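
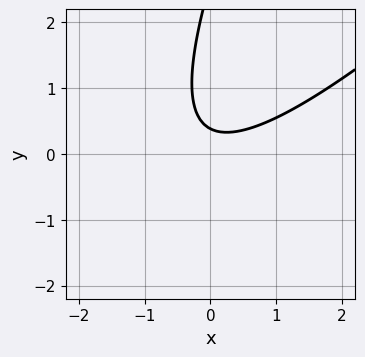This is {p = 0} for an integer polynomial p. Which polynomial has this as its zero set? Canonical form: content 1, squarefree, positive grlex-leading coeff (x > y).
2*x^2 - 3*x*y + y^2 - 3*y + 1

1. The degree is 2 — a generic line meets the curve in up to 2 points.
2. Reading off the gridlines: the curve avoids every integer x-axis point in the box.
3. The integer polynomial consistent with all of this is the stated p.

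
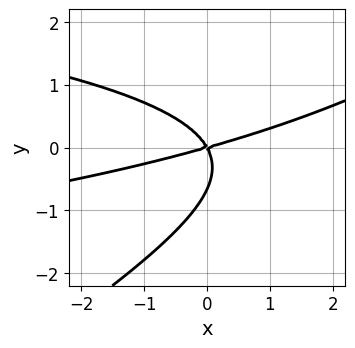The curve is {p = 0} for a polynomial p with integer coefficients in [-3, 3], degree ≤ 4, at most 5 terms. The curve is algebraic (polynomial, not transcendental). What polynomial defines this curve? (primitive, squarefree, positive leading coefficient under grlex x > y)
(a) deg p = 3. A generic line meets the curve in up to 3 points.
(b) From the axis intercepts and sections: one y-axis crossing is at y = 0; it crosses the x-axis at the gridline x = 0.
(c) Assembling these constraints gives the stated polynomial.

2*x*y^2 - 3*y^3 + x^2 - 3*x*y - 2*y^2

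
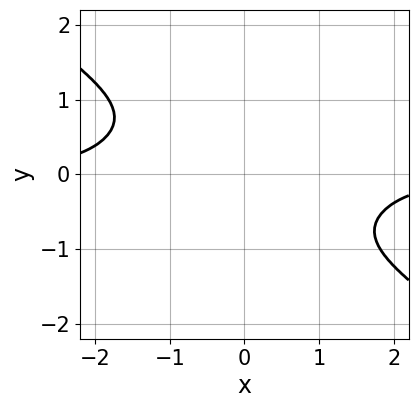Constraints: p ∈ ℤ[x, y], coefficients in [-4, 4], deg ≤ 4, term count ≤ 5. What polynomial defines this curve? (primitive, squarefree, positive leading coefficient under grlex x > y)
x^3*y + 3*y^4 + 3

1. deg p = 4.
2. From the visible intercepts: no y-intercept at any integer in the box; no x-intercept at any integer in the box.
3. Assembling these constraints gives the stated polynomial.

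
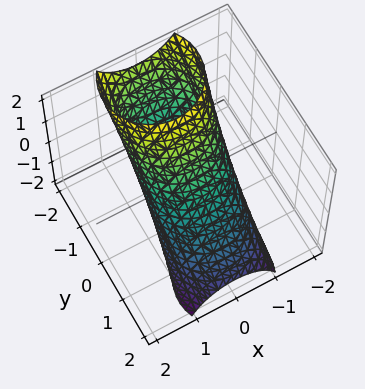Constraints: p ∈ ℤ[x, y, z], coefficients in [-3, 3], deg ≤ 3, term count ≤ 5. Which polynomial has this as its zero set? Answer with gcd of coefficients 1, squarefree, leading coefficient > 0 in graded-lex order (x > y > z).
2*x^2 + 2*y^2 + 3*y*z + z^2 - 2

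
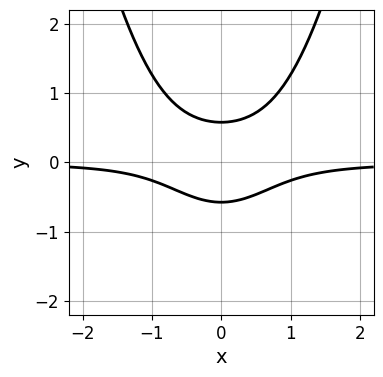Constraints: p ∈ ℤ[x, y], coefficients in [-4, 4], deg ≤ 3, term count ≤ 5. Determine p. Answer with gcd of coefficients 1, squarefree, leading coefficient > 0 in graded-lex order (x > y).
3*x^2*y - 3*y^2 + 1

Degree: the shape is more complex than any degree-2 curve, so deg p = 3.
Symmetries: mirror symmetry x ↦ −x ⇒ only even powers of x.
Observable constraints: the curve avoids every integer x-axis point in the box.
Together with the visible shape, these determine p as stated.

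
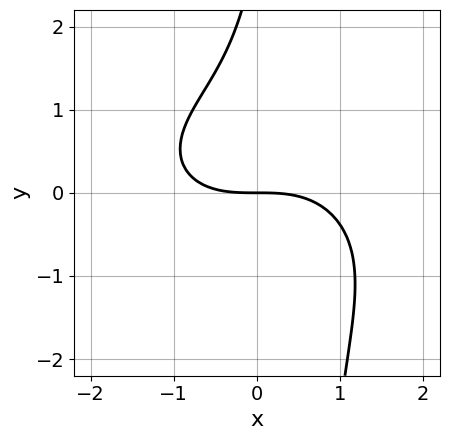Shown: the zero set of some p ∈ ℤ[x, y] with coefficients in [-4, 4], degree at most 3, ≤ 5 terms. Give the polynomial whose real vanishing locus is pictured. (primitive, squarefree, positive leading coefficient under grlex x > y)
x^3 + 2*x*y^2 - y^2 + 3*y

First, deg p = 3. The shape is more complex than any degree-2 curve.
Then, observable constraints: it crosses the x-axis at the gridline x = 0; it meets the y-axis at y = 0 (among the integer gridlines).
Finally, assembling these constraints gives the stated polynomial.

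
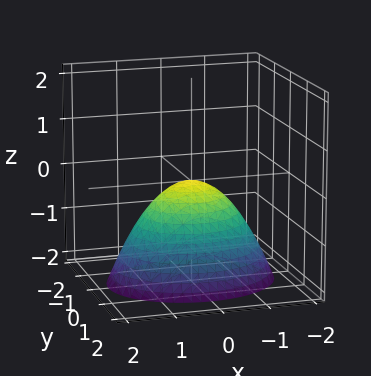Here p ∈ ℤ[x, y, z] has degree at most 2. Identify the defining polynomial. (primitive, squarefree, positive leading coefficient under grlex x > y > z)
2*x^2 + 3*y^2 + 3*z

1. Degree: a single bowl opening along one axis; a quadric, so deg p = 2.
2. Symmetries: the x ↦ −x reflection is a symmetry, so x appears only in even powers; it's symmetric under y → −y, forcing even powers of y.
3. From the visible intercepts: it meets the y-axis at y = 0 (among the integer gridlines); one x-axis crossing is at x = 0.
4. These observations pin down the coefficients.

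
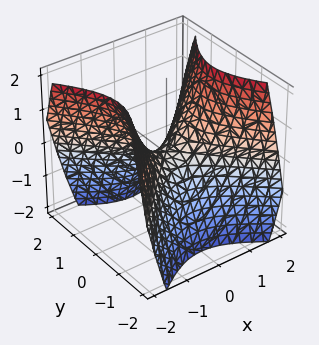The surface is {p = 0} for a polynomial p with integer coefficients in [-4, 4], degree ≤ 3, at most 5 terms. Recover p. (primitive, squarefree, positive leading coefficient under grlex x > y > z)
x^2 - y^2 - z

(a) The degree is 2 — a saddle surface; a quadric.
(b) Symmetries: it's symmetric under y → −y, forcing even powers of y; it's symmetric under x → −x, forcing even powers of x.
(c) From the axis intercepts and sections: it meets the z-axis at z = 0 (among the integer gridlines); it meets the y-axis at y = 0 (among the integer gridlines); it crosses the x-axis at the gridline x = 0.
(d) Matching integer coefficients to the picture gives p.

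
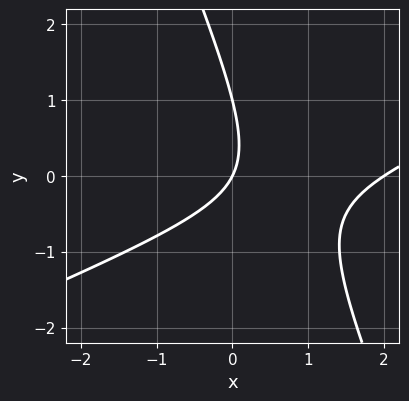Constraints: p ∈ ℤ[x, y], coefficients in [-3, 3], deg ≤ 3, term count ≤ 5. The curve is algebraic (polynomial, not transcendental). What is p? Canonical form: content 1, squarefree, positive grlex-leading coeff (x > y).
First, degree: no degree-1 curve has this shape, so deg p = 2.
Next, observable constraints: the x-axis gridline crossings are at x ∈ {0, 2}; the y-axis gridline crossings are at y ∈ {0, 1}.
Finally, these observations pin down the coefficients.

x^2 - 2*x*y - y^2 - 2*x + y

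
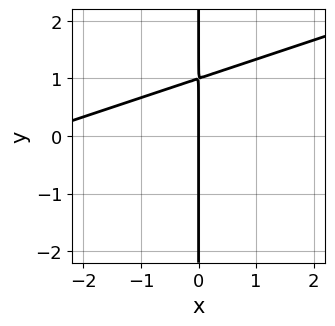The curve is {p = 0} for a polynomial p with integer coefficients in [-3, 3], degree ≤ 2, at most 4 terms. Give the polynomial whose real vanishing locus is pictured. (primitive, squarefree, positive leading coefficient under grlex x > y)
x^2 - 3*x*y + 3*x

(a) The degree is 2 — no degree-1 curve has this shape.
(b) Checking where it meets the axes: the visible y-axis segment lies entirely on the curve; it meets the x-axis at x = 0 (among the integer gridlines).
(c) Assembling these constraints gives the stated polynomial.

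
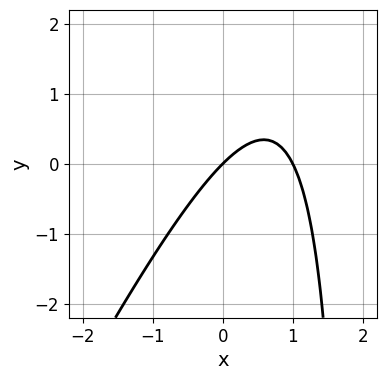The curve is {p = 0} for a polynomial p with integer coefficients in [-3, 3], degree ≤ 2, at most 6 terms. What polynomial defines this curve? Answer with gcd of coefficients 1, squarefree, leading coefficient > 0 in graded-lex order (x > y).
2*x^2 - x*y - 2*x + 2*y

(a) The degree is 2 — the shape is more complex than any degree-1 curve.
(b) Reading off the gridlines: among the integer gridlines, it crosses the x-axis at x ∈ {0, 1}; one y-axis crossing is at y = 0.
(c) Matching integer coefficients to the picture gives p.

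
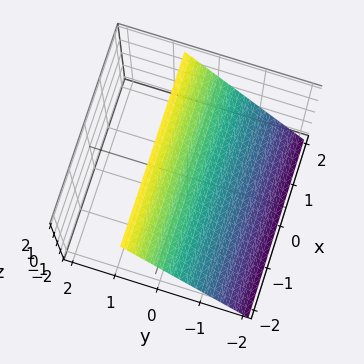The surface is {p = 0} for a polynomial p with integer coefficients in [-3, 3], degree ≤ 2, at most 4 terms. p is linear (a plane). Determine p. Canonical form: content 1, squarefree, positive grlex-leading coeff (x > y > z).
1. Degree: every cross-section is a straight line — this is a plane, so deg p = 1.
2. From the visible intercepts: it meets the z-axis at z = 1 (among the integer gridlines); no x-intercept at any integer in the box.
3. The integer polynomial consistent with all of this is the stated p.

3*y - 2*z + 2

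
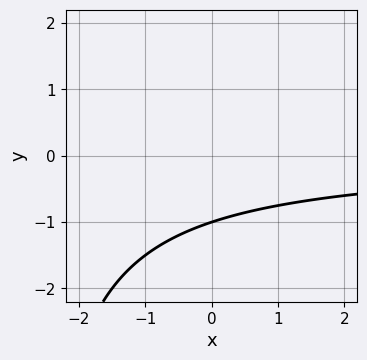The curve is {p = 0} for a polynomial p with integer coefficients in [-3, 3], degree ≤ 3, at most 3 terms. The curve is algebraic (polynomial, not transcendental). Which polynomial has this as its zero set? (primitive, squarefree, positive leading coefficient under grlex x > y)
x*y + 3*y + 3

deg p = 2. The shape is more complex than any degree-1 curve.
Observable constraints: it crosses the y-axis at the gridline y = -1; the curve avoids every integer x-axis point in the box.
These observations pin down the coefficients.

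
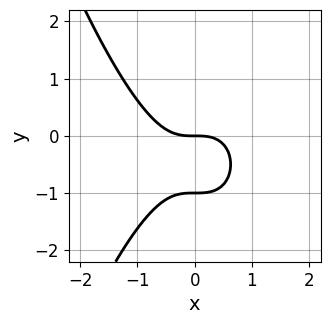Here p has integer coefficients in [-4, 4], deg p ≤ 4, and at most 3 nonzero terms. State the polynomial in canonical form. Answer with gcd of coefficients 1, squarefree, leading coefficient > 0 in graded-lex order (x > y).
x^3 + y^2 + y

First, deg p = 3. The shape is more complex than any degree-2 curve.
Then, observable constraints: the y-axis gridline crossings are at y ∈ {-1, 0}; it meets the x-axis at x = 0 (among the integer gridlines).
Finally, putting this together gives p.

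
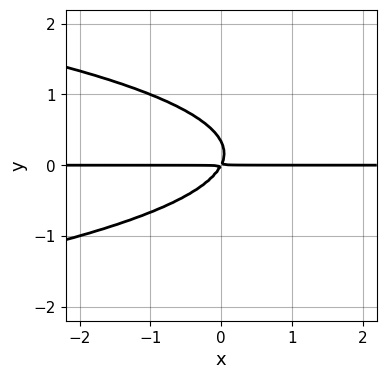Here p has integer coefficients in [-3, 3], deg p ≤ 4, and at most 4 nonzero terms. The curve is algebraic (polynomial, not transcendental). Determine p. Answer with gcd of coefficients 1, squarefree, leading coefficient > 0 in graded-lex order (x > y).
Degree: the shape is more complex than any degree-2 curve, so deg p = 3.
Observable constraints: every point of the x-axis in the box is on the curve.
Putting this together gives p.

3*y^3 + 2*x*y - y^2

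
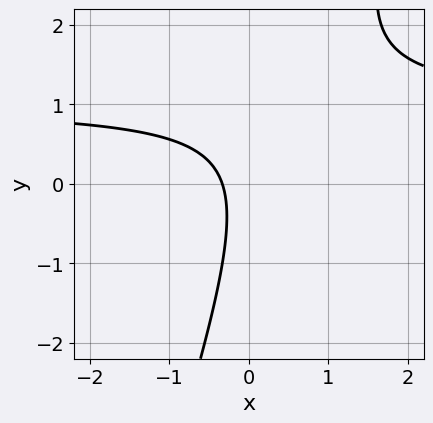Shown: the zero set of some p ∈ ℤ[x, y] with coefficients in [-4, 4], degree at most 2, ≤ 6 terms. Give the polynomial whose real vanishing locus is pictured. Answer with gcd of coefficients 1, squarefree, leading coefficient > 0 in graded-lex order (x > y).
(a) The degree is 2 — no degree-1 curve has this shape.
(b) Against the integer gridlines: it misses every integer gridline on the y-axis.
(c) Fitting integer coefficients to these (and the overall shape) gives p.

3*x*y - y^2 - 3*x - 1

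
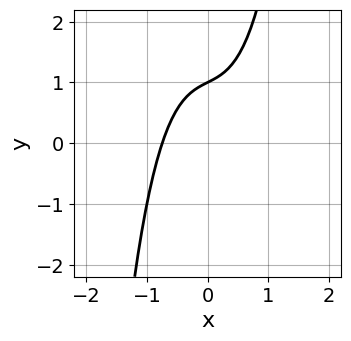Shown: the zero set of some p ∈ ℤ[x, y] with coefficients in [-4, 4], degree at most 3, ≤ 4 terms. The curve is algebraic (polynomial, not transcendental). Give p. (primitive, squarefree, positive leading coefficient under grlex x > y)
First, deg p = 3. The shape is more complex than any degree-2 curve.
Next, against the integer gridlines: it meets the y-axis at y = 1 (among the integer gridlines).
Finally, fitting integer coefficients to these (and the overall shape) gives p.

3*x^3 + x - 2*y + 2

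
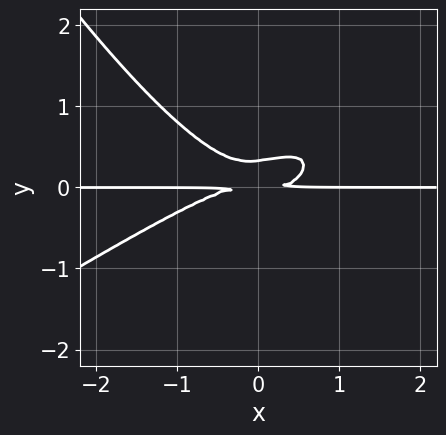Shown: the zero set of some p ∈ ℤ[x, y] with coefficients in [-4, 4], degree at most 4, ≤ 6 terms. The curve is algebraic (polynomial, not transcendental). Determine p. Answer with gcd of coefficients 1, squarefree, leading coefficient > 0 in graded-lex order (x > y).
The degree is 4 — a generic line meets the curve in up to 4 points.
Reading off the gridlines: every point of the x-axis in the box is on the curve.
Together with the visible shape, these determine p as stated.

x^3*y - x^2*y^2 - x*y^3 + 3*y^3 - y^2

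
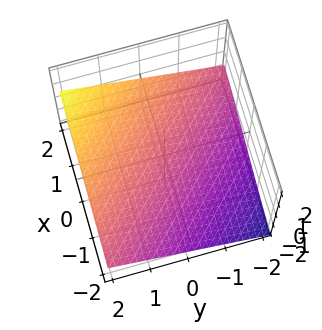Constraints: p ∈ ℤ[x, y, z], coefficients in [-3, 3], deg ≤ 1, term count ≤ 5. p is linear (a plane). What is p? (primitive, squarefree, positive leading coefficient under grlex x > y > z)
x + y - 3*z - 2

1. deg p = 1. The surface is flat (a plane).
2. Reading off the gridlines: one x-axis crossing is at x = 2; one y-axis crossing is at y = 2.
3. Putting this together gives p.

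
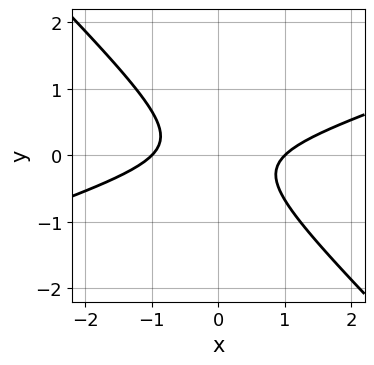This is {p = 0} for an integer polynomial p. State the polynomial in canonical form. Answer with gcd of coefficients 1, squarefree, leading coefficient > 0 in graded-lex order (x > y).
1. Degree: the shape is more complex than any degree-1 curve, so deg p = 2.
2. Against the integer gridlines: among the integer gridlines, it crosses the x-axis at x ∈ {-1, 1}; no y-intercept at any integer in the box.
3. Assembling these constraints gives the stated polynomial.

x^2 - 2*x*y - 3*y^2 - 1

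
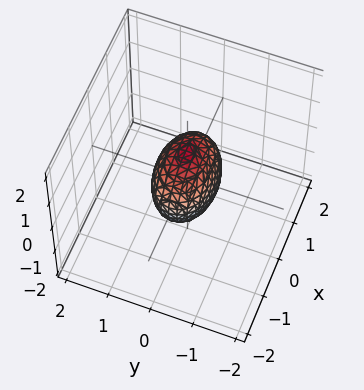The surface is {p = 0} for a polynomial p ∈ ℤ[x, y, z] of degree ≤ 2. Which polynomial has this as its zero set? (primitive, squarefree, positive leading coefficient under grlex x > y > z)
First, the degree is 2 — a closed, bounded, convex surface; a quadric.
Next, symmetries: mirror symmetry y ↦ −y ⇒ only even powers of y; mirror symmetry x ↦ −x ⇒ only even powers of x; mirror symmetry z ↦ −z ⇒ only even powers of z.
Next, from the visible intercepts: the z-axis gridline crossings are at z ∈ {-1, 1}; the x-axis gridline crossings are at x ∈ {-1, 1}.
Finally, putting this together gives p.

x^2 + 2*y^2 + z^2 - 1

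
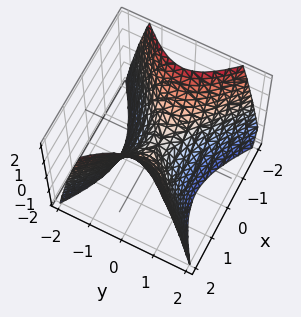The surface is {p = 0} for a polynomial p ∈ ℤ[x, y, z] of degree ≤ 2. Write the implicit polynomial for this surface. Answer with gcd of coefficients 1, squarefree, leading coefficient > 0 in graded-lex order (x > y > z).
2*x^2 - 3*y^2 - 2*z

1. Degree: a saddle surface; a quadric, so deg p = 2.
2. Symmetries: it's symmetric under y → −y, forcing even powers of y; the x ↦ −x reflection is a symmetry, so x appears only in even powers.
3. Checking where it meets the axes: it crosses the z-axis at the gridline z = 0; it crosses the x-axis at the gridline x = 0; one y-axis crossing is at y = 0.
4. Assembling these constraints gives the stated polynomial.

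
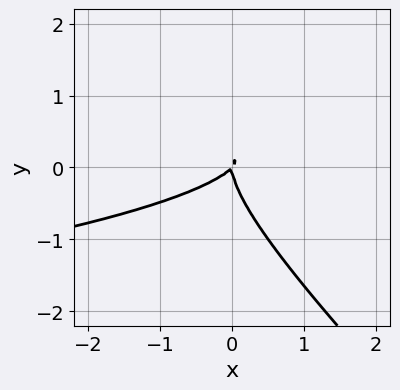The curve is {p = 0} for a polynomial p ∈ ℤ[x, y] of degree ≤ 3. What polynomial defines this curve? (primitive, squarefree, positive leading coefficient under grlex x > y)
(a) deg p = 3. The shape is more complex than any degree-2 curve.
(b) Against the integer gridlines: it meets the x-axis at x = 0 (among the integer gridlines); one y-axis crossing is at y = 0.
(c) The integer polynomial consistent with all of this is the stated p.

3*x*y^2 + 3*y^3 + 2*x^2 - 2*x*y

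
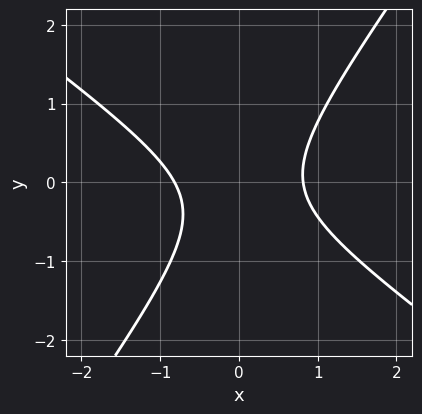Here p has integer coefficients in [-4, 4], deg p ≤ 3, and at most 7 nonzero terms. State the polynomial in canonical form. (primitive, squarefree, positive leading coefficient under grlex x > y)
First, degree: the shape is more complex than any degree-1 curve, so deg p = 2.
Then, reading off the gridlines: the curve avoids every integer y-axis point in the box.
Finally, together with the visible shape, these determine p as stated.

3*x^2 + 2*x*y - 3*y^2 - y - 2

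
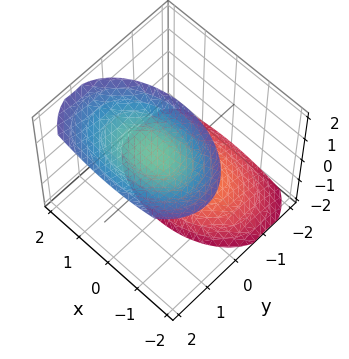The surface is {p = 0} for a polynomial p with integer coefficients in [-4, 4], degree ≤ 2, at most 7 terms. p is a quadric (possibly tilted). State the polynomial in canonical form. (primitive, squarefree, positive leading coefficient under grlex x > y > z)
x^2 + 2*y^2 - 2*y*z - z^2 + 2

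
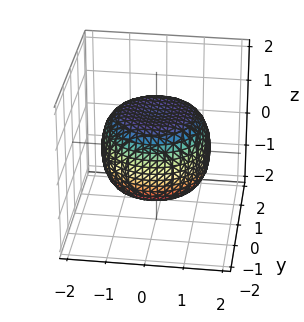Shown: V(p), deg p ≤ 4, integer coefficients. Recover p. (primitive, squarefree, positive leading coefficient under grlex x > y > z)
1. The degree is 4 — the shape is more complex than any degree-3 surface.
2. By symmetry, every cross-section ⟂ z is a circle, so x, y appear only via x² + y².
3. Reading off the gridlines: a circular section at z = 0 has radius between 1 and 2; among the integer gridlines, it crosses the z-axis at z ∈ {-1, 1}.
4. Solving for integer coefficients yields p as stated.

x^4 + 2*x^2*y^2 + y^4 - x^2 - y^2 + 2*z^2 - 2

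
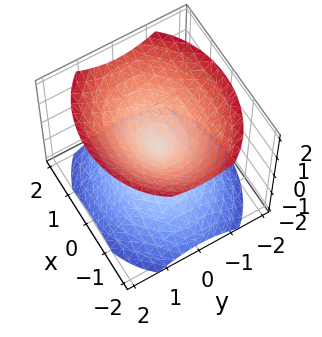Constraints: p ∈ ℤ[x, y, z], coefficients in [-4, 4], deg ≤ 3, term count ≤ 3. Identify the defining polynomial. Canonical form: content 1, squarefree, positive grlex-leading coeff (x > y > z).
1. I count 2 distinct pieces. They look like related sheets of one shape, so recover p as a whole.
2. The degree is 2 — two nappes meeting at a single point; a quadric.
3. Symmetries: the y ↦ −y reflection is a symmetry, so y appears only in even powers; the x ↦ −x reflection is a symmetry, so x appears only in even powers; the z ↦ −z reflection is a symmetry, so z appears only in even powers.
4. Observable constraints: one z-axis crossing is at z = 0; it crosses the x-axis at the gridline x = 0; it crosses the y-axis at the gridline y = 0.
5. These observations pin down the coefficients.

2*x^2 + 3*y^2 - 3*z^2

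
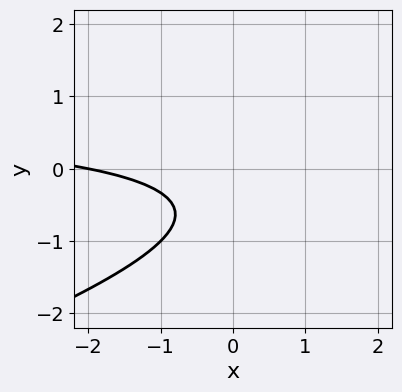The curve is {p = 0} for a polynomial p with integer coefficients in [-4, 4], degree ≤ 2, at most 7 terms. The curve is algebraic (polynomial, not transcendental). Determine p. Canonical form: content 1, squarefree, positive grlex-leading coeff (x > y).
1. Degree: the shape is more complex than any degree-1 curve, so deg p = 2.
2. Checking where it meets the axes: the curve avoids every integer y-axis point in the box; it crosses the x-axis at the gridline x = -2.
3. Matching integer coefficients to the picture gives p.

x*y - 3*y^2 - x - 3*y - 2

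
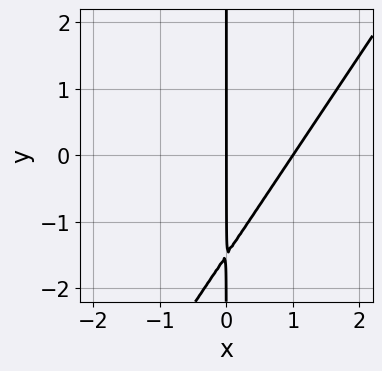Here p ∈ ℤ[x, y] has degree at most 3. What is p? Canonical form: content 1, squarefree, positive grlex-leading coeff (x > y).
Degree: the shape is more complex than any degree-1 curve, so deg p = 2.
Observable constraints: the visible y-axis segment lies entirely on the curve; the x-axis gridline crossings are at x ∈ {0, 1}.
Matching integer coefficients to the picture gives p.

3*x^2 - 2*x*y - 3*x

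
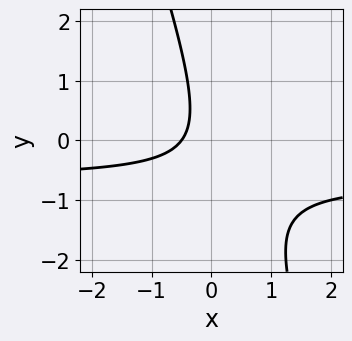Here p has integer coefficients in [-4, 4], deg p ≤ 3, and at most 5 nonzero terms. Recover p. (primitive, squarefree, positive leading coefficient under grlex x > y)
Degree: the shape is more complex than any degree-1 curve, so deg p = 2.
Observable constraints: it misses every integer gridline on the y-axis.
The integer polynomial consistent with all of this is the stated p.

3*x*y + y^2 + 2*x + 1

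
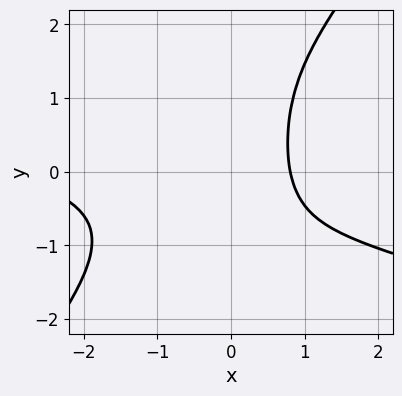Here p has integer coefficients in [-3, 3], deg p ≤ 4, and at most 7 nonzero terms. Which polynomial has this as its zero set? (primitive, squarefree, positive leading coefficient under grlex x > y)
x^4 + 3*x^3*y - 3*x^2*y^2 + 3*x^3 - 2

The degree is 4 — the shape is more complex than any degree-3 curve.
Checking where it meets the axes: the curve avoids every integer y-axis point in the box.
Together with the visible shape, these determine p as stated.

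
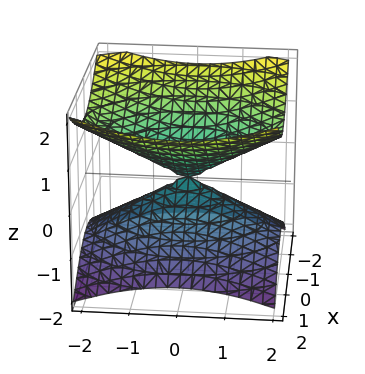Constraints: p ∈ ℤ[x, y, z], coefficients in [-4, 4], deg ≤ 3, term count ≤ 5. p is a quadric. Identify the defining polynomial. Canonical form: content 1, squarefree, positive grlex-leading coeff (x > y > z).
1. deg p = 2.
2. Symmetries: the x ↦ −x reflection is a symmetry, so x appears only in even powers; the y ↦ −y reflection is a symmetry, so y appears only in even powers; mirror symmetry z ↦ −z ⇒ only even powers of z.
3. Checking where it meets the axes: it crosses the x-axis at the gridline x = 0; it meets the y-axis at y = 0 (among the integer gridlines); one z-axis crossing is at z = 0.
4. Fitting integer coefficients to these (and the overall shape) gives p.

2*x^2 + y^2 - 3*z^2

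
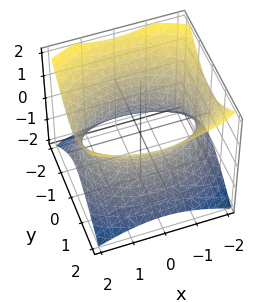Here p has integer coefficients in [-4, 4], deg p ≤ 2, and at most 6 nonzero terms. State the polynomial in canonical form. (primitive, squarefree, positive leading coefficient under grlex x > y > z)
x^2 + 2*y^2 - 2*z^2 - 3

First, deg p = 2. An hourglass — one-sheet hyperboloid; a quadric.
Next, symmetries: it's symmetric under y → −y, forcing even powers of y; the z ↦ −z reflection is a symmetry, so z appears only in even powers; the x ↦ −x reflection is a symmetry, so x appears only in even powers.
Then, from the visible intercepts: no z-intercept at any integer in the box.
Finally, fitting integer coefficients to these (and the overall shape) gives p.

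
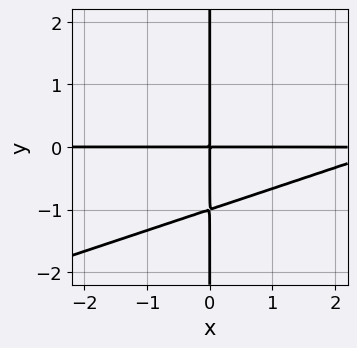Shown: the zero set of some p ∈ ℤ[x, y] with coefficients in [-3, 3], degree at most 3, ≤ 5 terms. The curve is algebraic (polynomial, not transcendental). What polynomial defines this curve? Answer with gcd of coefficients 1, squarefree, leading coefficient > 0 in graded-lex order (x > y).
1. The degree is 3 — a generic line meets the curve in up to 3 points.
2. Checking where it meets the axes: every point of the y-axis in the box is on the curve; every point of the x-axis in the box is on the curve.
3. Matching integer coefficients to the picture gives p.

x^2*y - 3*x*y^2 - 3*x*y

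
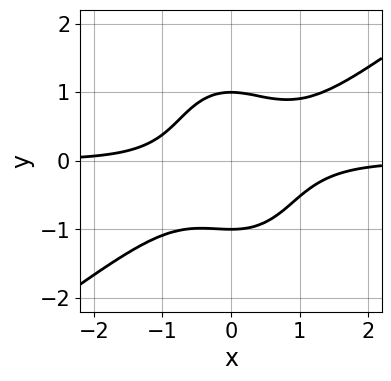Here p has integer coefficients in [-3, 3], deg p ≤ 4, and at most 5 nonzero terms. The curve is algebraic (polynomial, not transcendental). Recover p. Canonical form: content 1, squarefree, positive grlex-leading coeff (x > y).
3*x^3*y - 3*x^2*y^2 - 2*y^4 - x^2*y + 2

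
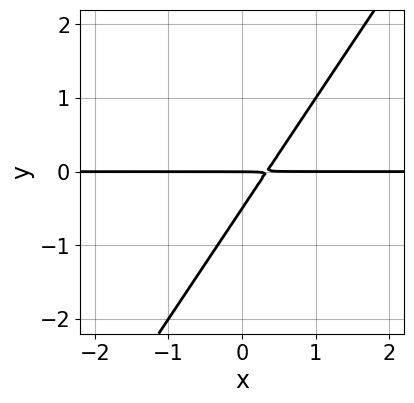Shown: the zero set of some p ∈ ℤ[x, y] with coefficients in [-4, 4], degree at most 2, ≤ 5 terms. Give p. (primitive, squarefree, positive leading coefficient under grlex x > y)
(a) deg p = 2.
(b) Reading off the gridlines: every point of the x-axis in the box is on the curve; one y-axis crossing is at y = 0.
(c) Fitting integer coefficients to these (and the overall shape) gives p.

3*x*y - 2*y^2 - y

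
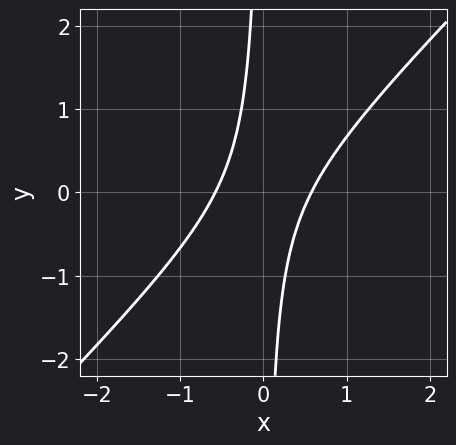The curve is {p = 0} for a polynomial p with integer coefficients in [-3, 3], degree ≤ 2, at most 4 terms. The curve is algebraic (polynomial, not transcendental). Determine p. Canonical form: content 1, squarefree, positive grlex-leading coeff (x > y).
First, degree: the shape is more complex than any degree-1 curve, so deg p = 2.
Next, reading off the gridlines: the curve avoids every integer y-axis point in the box.
Finally, putting this together gives p.

3*x^2 - 3*x*y - 1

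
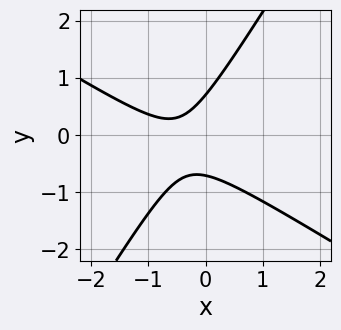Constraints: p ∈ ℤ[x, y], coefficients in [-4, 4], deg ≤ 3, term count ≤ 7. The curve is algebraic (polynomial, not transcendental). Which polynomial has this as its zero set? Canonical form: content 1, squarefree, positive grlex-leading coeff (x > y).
2*x^2 + 2*x*y - 2*y^2 + 2*x + 1

Degree: a generic line meets the curve in up to 2 points, so deg p = 2.
From the visible intercepts: it misses every integer gridline on the x-axis.
Assembling these constraints gives the stated polynomial.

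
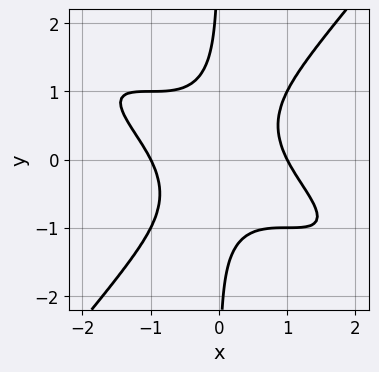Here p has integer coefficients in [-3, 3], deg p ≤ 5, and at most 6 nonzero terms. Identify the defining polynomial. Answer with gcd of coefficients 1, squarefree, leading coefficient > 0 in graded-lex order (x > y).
x^4 + 2*x^3*y - 2*x*y^3 - 1

deg p = 4.
Reading off the gridlines: among the integer gridlines, it crosses the x-axis at x ∈ {-1, 1}; the curve avoids every integer y-axis point in the box.
Fitting integer coefficients to these (and the overall shape) gives p.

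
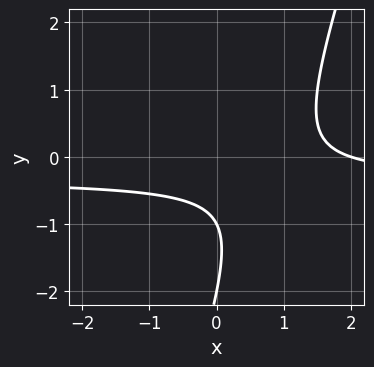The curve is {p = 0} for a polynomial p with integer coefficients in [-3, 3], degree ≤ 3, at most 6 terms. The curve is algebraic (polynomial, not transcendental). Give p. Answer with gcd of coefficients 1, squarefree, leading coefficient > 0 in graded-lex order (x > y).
The degree is 2 — a generic line meets the curve in up to 2 points.
Checking where it meets the axes: one x-axis crossing is at x = 2; the y-axis gridline crossings are at y ∈ {-2, -1}.
Fitting integer coefficients to these (and the overall shape) gives p.

3*x*y - y^2 + x - 3*y - 2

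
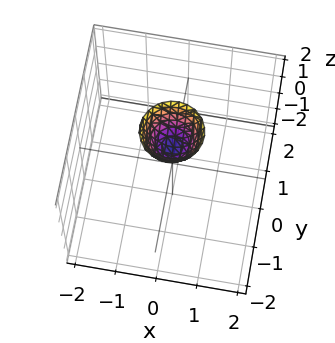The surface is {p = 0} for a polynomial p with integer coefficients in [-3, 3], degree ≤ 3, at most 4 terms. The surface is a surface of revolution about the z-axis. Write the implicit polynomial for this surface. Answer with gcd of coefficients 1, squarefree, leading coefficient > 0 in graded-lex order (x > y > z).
(a) The degree is 2 — no degree-1 surface has this shape.
(b) Symmetry: every cross-section ⟂ z is a circle, so x, y appear only via x² + y².
(c) Reading off the gridlines: it crosses the z-axis at the gridline z = 1; a circular section at z = 2 has radius between 0 and 1.
(d) Matching integer coefficients to the picture gives p.

2*x^2 + 2*y^2 - z + 1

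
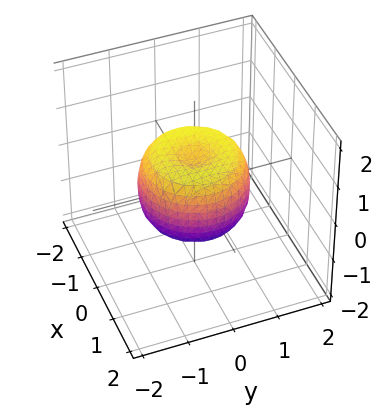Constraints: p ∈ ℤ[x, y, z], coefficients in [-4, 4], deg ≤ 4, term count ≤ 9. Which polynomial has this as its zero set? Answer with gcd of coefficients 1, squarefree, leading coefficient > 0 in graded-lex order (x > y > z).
(a) The degree is 4 — no degree-3 surface has this shape.
(b) Symmetry: the z-axis is an axis of rotation, so x and y enter only as x² + y².
(c) Reading off the gridlines: a circular section at z = 0 has radius between 1 and 2.
(d) Putting this together gives p.

2*x^4 + 4*x^2*y^2 + 2*y^4 - 2*x^2 - 2*y^2 + 2*z^2 - 1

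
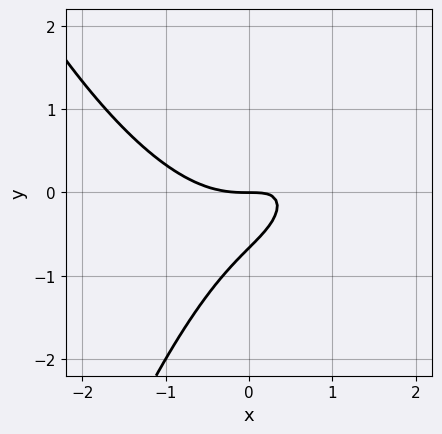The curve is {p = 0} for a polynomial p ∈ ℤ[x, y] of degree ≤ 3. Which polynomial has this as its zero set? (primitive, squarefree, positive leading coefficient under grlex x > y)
2*x^3 - 3*x*y + 3*y^2 + 2*y

1. Degree: no degree-2 curve has this shape, so deg p = 3.
2. Observable constraints: it crosses the y-axis at the gridline y = 0; it meets the x-axis at x = 0 (among the integer gridlines).
3. The integer polynomial consistent with all of this is the stated p.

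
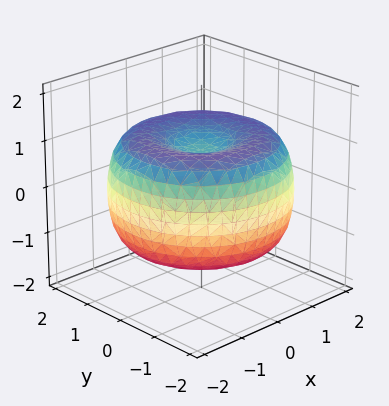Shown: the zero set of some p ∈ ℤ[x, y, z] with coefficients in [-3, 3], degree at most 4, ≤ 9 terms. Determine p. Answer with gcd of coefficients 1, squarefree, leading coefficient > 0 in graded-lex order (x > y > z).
1. The degree is 4 — a generic line meets the surface in up to 4 points.
2. By symmetry, every cross-section ⟂ z is a circle, so x, y appear only via x² + y².
3. From the axis intercepts and sections: a circular section at z = -1 has radius between 0 and 1.
4. Together with the visible shape, these determine p as stated.

x^4 + 2*x^2*y^2 + y^4 - 3*x^2 - 3*y^2 + 3*z^2 - 2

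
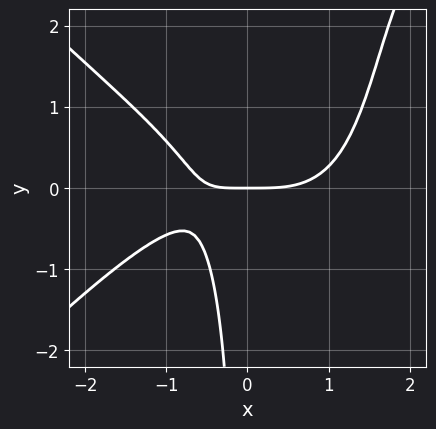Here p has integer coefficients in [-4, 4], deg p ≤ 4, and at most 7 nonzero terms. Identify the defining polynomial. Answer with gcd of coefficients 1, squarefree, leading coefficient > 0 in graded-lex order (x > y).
x^4 - x^2*y^2 + 2*x*y^2 - 2*x*y - 2*y

1. Degree: the shape is more complex than any degree-3 curve, so deg p = 4.
2. Observable constraints: one x-axis crossing is at x = 0; it crosses the y-axis at the gridline y = 0.
3. Putting this together gives p.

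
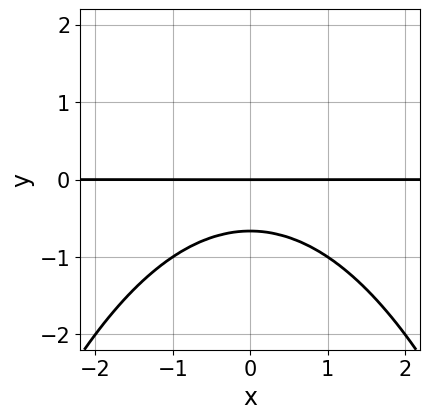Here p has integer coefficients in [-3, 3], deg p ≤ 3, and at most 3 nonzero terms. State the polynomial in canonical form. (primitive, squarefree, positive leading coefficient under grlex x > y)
x^2*y + 3*y^2 + 2*y

First, the degree is 3 — the shape is more complex than any degree-2 curve.
Then, symmetries: mirror symmetry x ↦ −x ⇒ only even powers of x.
Next, from the axis intercepts and sections: every point of the x-axis in the box is on the curve; it meets the y-axis at y = 0 (among the integer gridlines).
Finally, the integer polynomial consistent with all of this is the stated p.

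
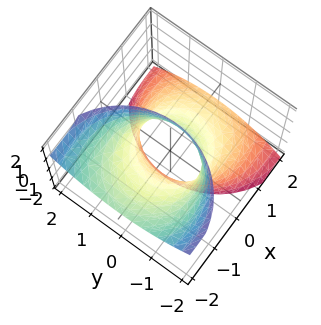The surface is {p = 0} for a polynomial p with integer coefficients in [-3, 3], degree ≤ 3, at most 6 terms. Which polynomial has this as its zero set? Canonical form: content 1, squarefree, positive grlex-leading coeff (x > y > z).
x^2 + 2*x*z + y^2 - 1

First, the degree is 2 — no degree-1 surface has this shape.
Next, against the integer gridlines: among the integer gridlines, it crosses the x-axis at x ∈ {-1, 1}; among the integer gridlines, it crosses the y-axis at y ∈ {-1, 1}; the surface avoids every integer z-axis point in the box.
Finally, together with the visible shape, these determine p as stated.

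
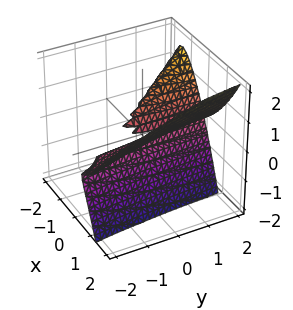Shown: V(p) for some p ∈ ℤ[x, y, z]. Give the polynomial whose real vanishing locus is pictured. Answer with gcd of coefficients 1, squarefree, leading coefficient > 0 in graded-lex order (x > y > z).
2*x^3 + x^2*y - 3*x*z - 2*z^2

1. I count 2 distinct pieces.
2. The degree is 3 — a generic line meets the surface in up to 3 points.
3. From the axis intercepts and sections: it meets the z-axis at z = 0 (among the integer gridlines); every point of the y-axis in the box is on the surface.
4. Matching integer coefficients to the picture gives p.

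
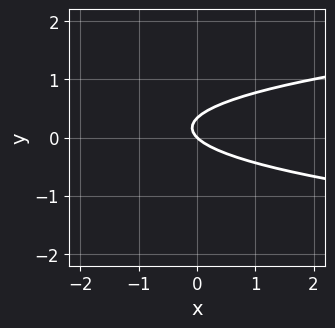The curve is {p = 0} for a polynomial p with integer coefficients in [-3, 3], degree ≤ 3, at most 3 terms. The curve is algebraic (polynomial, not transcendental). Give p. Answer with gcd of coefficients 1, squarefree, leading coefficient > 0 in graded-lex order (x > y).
First, deg p = 2.
Then, reading off the gridlines: it meets the y-axis at y = 0 (among the integer gridlines); one x-axis crossing is at x = 0.
Finally, solving for integer coefficients yields p as stated.

3*y^2 - x - y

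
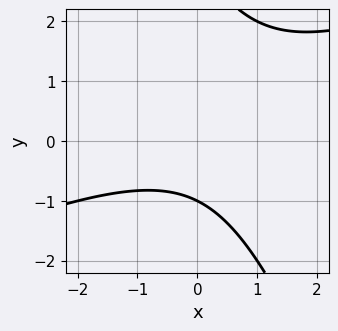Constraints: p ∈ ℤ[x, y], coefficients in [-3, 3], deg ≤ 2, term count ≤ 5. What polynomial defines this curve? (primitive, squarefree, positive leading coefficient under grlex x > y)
x^2 - 2*x*y - y^2 + 2*y + 3

1. deg p = 2.
2. From the axis intercepts and sections: the curve avoids every integer x-axis point in the box; one y-axis crossing is at y = -1.
3. Putting this together gives p.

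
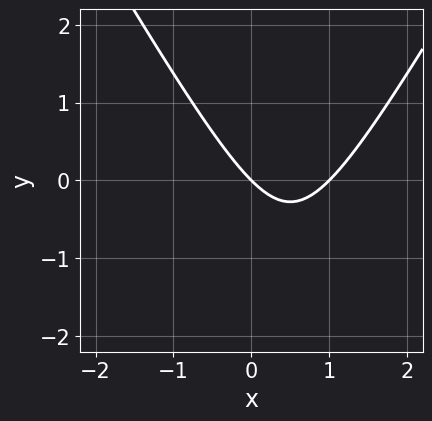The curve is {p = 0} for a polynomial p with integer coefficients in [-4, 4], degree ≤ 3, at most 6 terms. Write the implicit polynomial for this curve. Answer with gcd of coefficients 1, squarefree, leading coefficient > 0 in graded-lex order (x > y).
3*x^2 - y^2 - 3*x - 3*y

deg p = 2.
From the visible intercepts: among the integer gridlines, it crosses the x-axis at x ∈ {0, 1}; one y-axis crossing is at y = 0.
Fitting integer coefficients to these (and the overall shape) gives p.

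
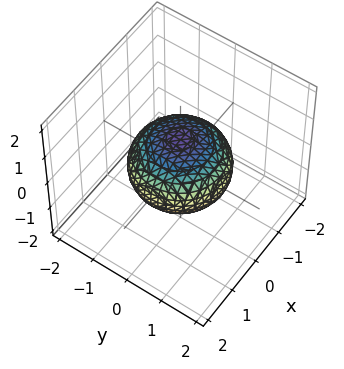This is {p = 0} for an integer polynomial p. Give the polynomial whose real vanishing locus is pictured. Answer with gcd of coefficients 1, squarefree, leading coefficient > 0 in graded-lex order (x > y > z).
2*x^2 + 2*y^2 + 3*z^2 - 3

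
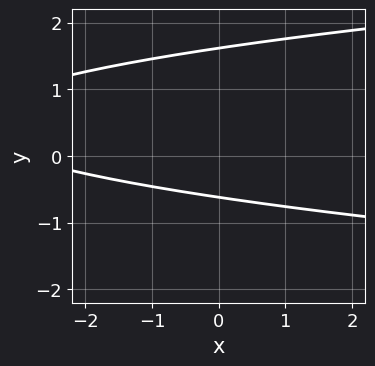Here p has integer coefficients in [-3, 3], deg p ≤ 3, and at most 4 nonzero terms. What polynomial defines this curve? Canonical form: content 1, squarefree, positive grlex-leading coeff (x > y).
3*y^2 - x - 3*y - 3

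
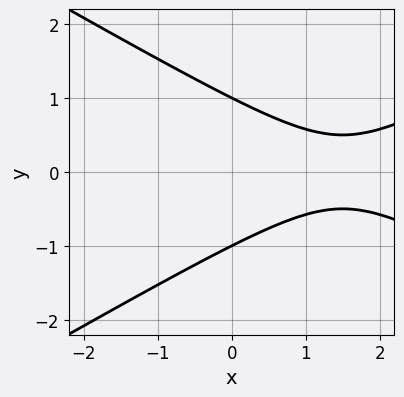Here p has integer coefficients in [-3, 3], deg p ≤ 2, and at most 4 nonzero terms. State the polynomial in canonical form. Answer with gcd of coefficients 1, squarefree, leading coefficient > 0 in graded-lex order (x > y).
x^2 - 3*y^2 - 3*x + 3

The degree is 2 — the shape is more complex than any degree-1 curve.
Symmetries: mirror symmetry y ↦ −y ⇒ only even powers of y.
Checking where it meets the axes: it misses every integer gridline on the x-axis; the y-axis gridline crossings are at y ∈ {-1, 1}.
The integer polynomial consistent with all of this is the stated p.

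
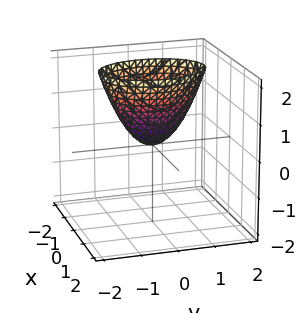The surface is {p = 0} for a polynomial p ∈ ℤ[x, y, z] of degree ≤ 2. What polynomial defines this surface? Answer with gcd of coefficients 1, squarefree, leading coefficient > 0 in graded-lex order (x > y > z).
(a) Degree: a paraboloid; a quadric, so deg p = 2.
(b) Symmetries: mirror symmetry y ↦ −y ⇒ only even powers of y; it's symmetric under x → −x, forcing even powers of x.
(c) Reading off the gridlines: one x-axis crossing is at x = 0; it meets the z-axis at z = 0 (among the integer gridlines); it meets the y-axis at y = 0 (among the integer gridlines).
(d) Assembling these constraints gives the stated polynomial.

2*x^2 + y^2 - z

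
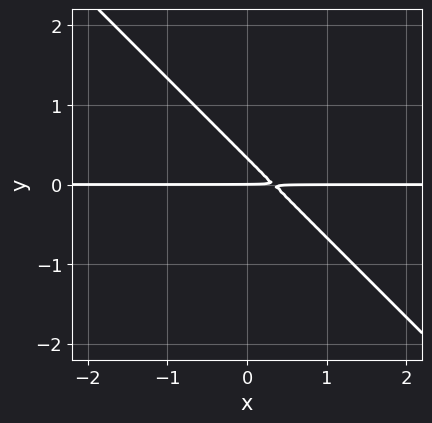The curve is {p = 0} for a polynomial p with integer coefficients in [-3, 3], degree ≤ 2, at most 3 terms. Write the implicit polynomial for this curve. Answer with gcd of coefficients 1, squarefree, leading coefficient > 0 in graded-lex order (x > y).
3*x*y + 3*y^2 - y

1. Degree: a generic line meets the curve in up to 2 points, so deg p = 2.
2. From the axis intercepts and sections: one y-axis crossing is at y = 0; the visible x-axis segment lies entirely on the curve.
3. Together with the visible shape, these determine p as stated.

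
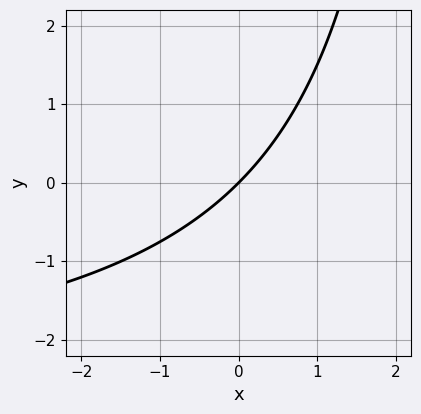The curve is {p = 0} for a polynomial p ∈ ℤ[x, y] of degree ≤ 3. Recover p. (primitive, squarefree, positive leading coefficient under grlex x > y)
x*y + 3*x - 3*y

First, deg p = 2. The shape is more complex than any degree-1 curve.
Then, reading off the gridlines: it meets the y-axis at y = 0 (among the integer gridlines); it crosses the x-axis at the gridline x = 0.
Finally, together with the visible shape, these determine p as stated.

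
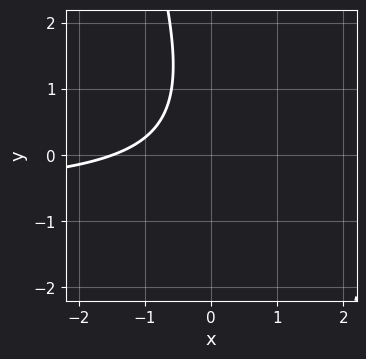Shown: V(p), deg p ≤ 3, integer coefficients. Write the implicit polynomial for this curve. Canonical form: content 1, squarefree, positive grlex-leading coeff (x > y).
3*x*y + y^2 + 2*x - y + 3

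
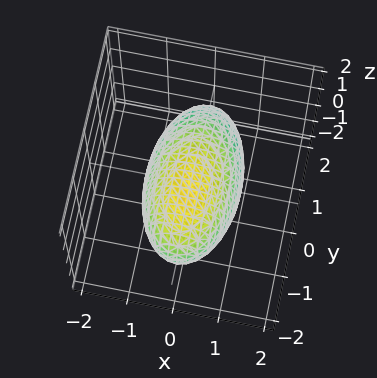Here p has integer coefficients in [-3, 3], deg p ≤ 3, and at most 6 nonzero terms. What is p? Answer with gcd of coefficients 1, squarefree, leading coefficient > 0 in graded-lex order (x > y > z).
(a) Degree: a generic line meets the surface in up to 2 points, so deg p = 2.
(b) Observable constraints: the x-axis gridline crossings are at x ∈ {-1, 1}.
(c) The integer polynomial consistent with all of this is the stated p.

3*x^2 + y^2 + y*z + 2*z^2 - 3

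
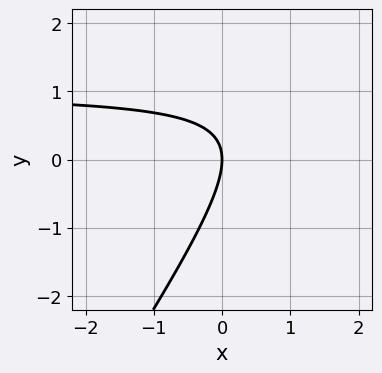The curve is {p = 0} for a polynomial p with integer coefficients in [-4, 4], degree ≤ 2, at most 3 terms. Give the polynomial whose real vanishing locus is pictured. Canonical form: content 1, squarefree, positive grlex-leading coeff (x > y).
3*x*y - 2*y^2 - 3*x

First, the degree is 2 — the shape is more complex than any degree-1 curve.
Then, against the integer gridlines: it crosses the x-axis at the gridline x = 0; one y-axis crossing is at y = 0.
Finally, assembling these constraints gives the stated polynomial.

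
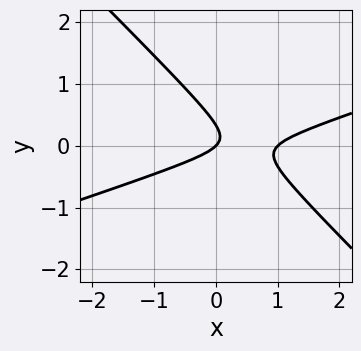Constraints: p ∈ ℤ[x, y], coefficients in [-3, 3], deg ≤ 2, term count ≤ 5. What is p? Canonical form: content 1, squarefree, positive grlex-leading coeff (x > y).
x^2 - 2*x*y - 3*y^2 - x + y

First, deg p = 2. The shape is more complex than any degree-1 curve.
Next, observable constraints: among the integer gridlines, it crosses the x-axis at x ∈ {0, 1}; it meets the y-axis at y = 0 (among the integer gridlines).
Finally, the integer polynomial consistent with all of this is the stated p.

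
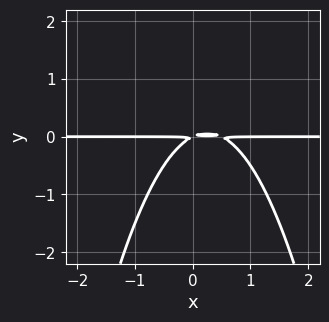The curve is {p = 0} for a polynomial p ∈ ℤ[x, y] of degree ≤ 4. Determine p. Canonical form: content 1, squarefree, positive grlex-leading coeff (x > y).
First, the degree is 3 — a generic line meets the curve in up to 3 points.
Then, from the visible intercepts: every point of the x-axis in the box is on the curve.
Finally, together with the visible shape, these determine p as stated.

2*x^2*y - x*y + 2*y^2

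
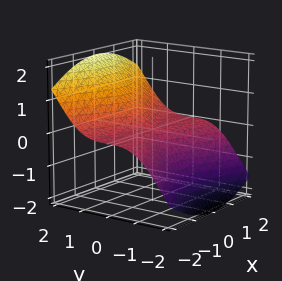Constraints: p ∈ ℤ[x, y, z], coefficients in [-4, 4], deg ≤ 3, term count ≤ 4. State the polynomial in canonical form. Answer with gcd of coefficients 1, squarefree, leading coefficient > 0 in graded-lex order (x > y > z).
Degree: no degree-2 surface has this shape, so deg p = 3.
Checking where it meets the axes: every point of the x-axis in the box is on the surface; it crosses the y-axis at the gridline y = 0.
Fitting integer coefficients to these (and the overall shape) gives p.

x^2*z - y^3 + z^3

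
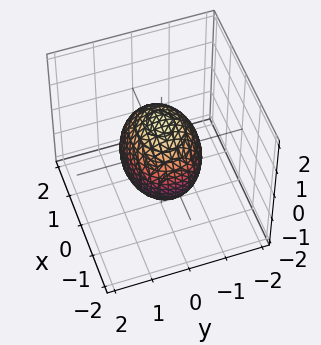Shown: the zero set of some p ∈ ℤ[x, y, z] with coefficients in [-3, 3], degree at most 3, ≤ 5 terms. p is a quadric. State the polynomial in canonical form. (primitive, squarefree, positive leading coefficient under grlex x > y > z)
First, the degree is 2 — a closed, bounded, convex surface; a quadric.
Next, symmetries: mirror symmetry y ↦ −y ⇒ only even powers of y; mirror symmetry z ↦ −z ⇒ only even powers of z; the x ↦ −x reflection is a symmetry, so x appears only in even powers.
Next, reading off the gridlines: the y-axis gridline crossings are at y ∈ {-1, 1}.
Finally, putting this together gives p.

2*x^2 + 3*y^2 + 2*z^2 - 3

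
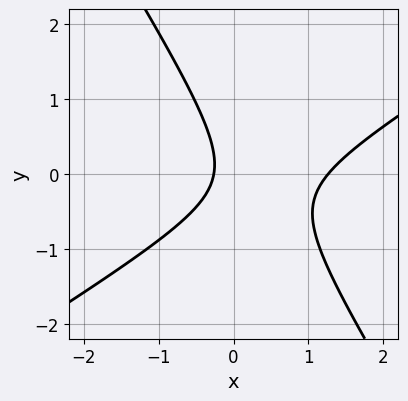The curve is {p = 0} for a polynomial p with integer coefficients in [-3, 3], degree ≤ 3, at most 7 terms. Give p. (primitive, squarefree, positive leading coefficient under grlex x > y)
First, degree: no degree-1 curve has this shape, so deg p = 2.
Then, observable constraints: it misses every integer gridline on the y-axis.
Finally, putting this together gives p.

3*x^2 - 3*x*y - 3*y^2 - 3*x - 1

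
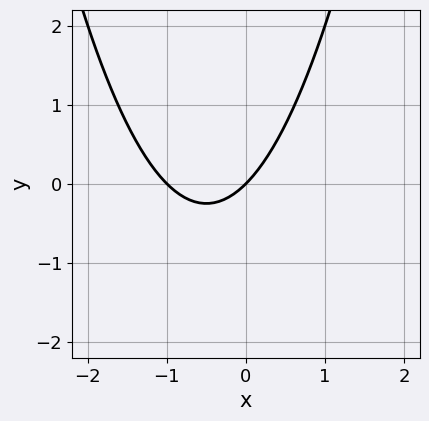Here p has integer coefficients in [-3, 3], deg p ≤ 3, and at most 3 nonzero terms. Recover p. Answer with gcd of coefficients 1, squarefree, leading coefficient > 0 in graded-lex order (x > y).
First, degree: the shape is more complex than any degree-1 curve, so deg p = 2.
Then, against the integer gridlines: among the integer gridlines, it crosses the x-axis at x ∈ {-1, 0}; it meets the y-axis at y = 0 (among the integer gridlines).
Finally, matching integer coefficients to the picture gives p.

x^2 + x - y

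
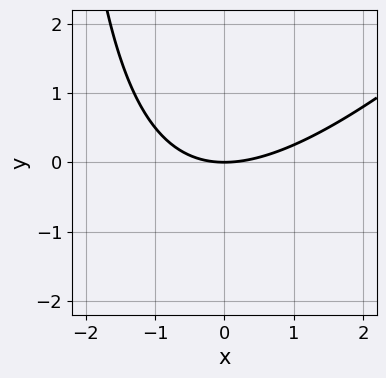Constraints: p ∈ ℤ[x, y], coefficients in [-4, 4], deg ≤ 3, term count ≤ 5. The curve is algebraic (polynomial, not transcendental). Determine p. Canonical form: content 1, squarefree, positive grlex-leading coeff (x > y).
x^2 - x*y - 3*y

First, the degree is 2 — a generic line meets the curve in up to 2 points.
Next, reading off the gridlines: one x-axis crossing is at x = 0; one y-axis crossing is at y = 0.
Finally, solving for integer coefficients yields p as stated.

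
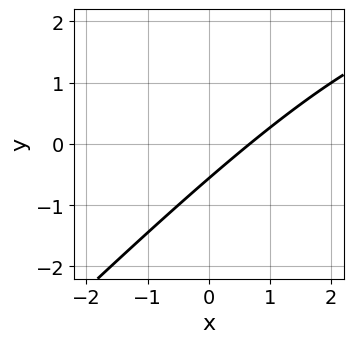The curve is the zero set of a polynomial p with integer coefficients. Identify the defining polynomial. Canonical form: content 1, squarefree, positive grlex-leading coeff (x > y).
1. deg p = 2.
2. Putting this together gives p.

x*y - y^2 - 3*x + 3*y + 2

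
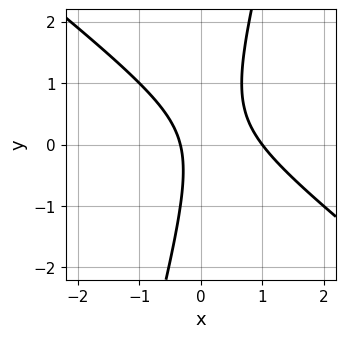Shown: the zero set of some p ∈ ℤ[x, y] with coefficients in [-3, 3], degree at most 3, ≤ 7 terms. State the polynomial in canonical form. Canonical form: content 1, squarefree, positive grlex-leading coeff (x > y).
First, deg p = 2. A generic line meets the curve in up to 2 points.
Then, against the integer gridlines: the curve avoids every integer y-axis point in the box; one x-axis crossing is at x = 1.
Finally, fitting integer coefficients to these (and the overall shape) gives p.

3*x^2 + 3*x*y - y^2 - 2*x - 1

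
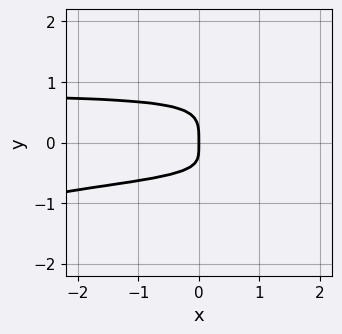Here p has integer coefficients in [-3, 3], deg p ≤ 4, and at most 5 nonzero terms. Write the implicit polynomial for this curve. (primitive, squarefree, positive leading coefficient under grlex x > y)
First, degree: the shape is more complex than any degree-3 curve, so deg p = 4.
Then, from the axis intercepts and sections: it meets the x-axis at x = 0 (among the integer gridlines); one y-axis crossing is at y = 0.
Finally, the integer polynomial consistent with all of this is the stated p.

2*x*y^3 - 3*y^4 + x*y^2 - x*y - x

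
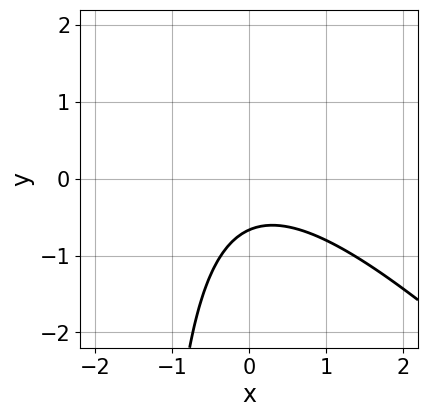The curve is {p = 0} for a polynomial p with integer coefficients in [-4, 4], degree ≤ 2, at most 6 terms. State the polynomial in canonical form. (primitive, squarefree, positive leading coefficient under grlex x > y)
(a) deg p = 2. A generic line meets the curve in up to 2 points.
(b) Checking where it meets the axes: it misses every integer gridline on the x-axis.
(c) Putting this together gives p.

2*x^2 + 2*x*y + 3*y + 2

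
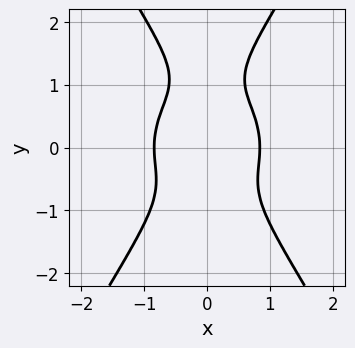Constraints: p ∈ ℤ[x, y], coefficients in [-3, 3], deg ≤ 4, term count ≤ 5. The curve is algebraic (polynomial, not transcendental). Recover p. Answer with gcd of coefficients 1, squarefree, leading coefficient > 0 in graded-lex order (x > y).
2*x^4 + 2*x^2*y^2 - y^4 + y^3 - 1

First, deg p = 4. A generic line meets the curve in up to 4 points.
Next, symmetries: mirror symmetry x ↦ −x ⇒ only even powers of x.
Then, checking where it meets the axes: no y-intercept at any integer in the box.
Finally, matching integer coefficients to the picture gives p.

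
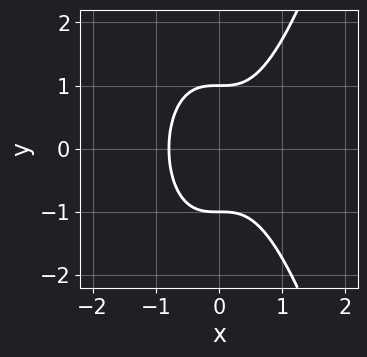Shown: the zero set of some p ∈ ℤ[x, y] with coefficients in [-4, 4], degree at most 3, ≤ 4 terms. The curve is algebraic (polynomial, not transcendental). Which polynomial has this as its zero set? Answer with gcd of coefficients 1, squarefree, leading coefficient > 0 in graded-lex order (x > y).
deg p = 3. A generic line meets the curve in up to 3 points.
Symmetries: the y ↦ −y reflection is a symmetry, so y appears only in even powers.
Against the integer gridlines: the y-axis gridline crossings are at y ∈ {-1, 1}.
Matching integer coefficients to the picture gives p.

2*x^3 - y^2 + 1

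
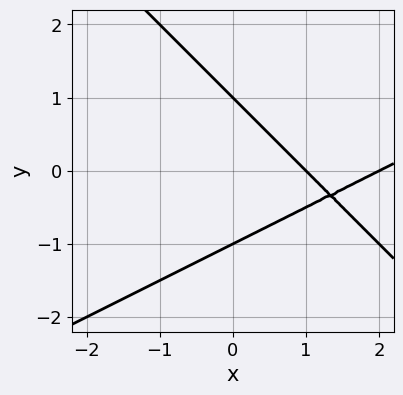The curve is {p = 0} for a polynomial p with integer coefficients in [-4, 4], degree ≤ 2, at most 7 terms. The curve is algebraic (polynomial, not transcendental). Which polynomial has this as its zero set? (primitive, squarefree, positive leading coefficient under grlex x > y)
First, deg p = 2. The shape is more complex than any degree-1 curve.
Next, from the visible intercepts: among the integer gridlines, it crosses the y-axis at y ∈ {-1, 1}; among the integer gridlines, it crosses the x-axis at x ∈ {1, 2}.
Finally, matching integer coefficients to the picture gives p.

x^2 - x*y - 2*y^2 - 3*x + 2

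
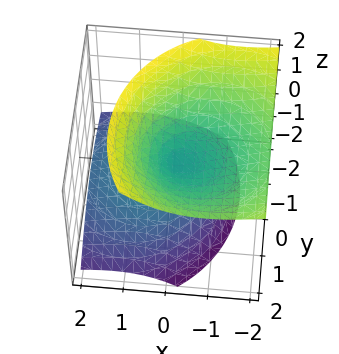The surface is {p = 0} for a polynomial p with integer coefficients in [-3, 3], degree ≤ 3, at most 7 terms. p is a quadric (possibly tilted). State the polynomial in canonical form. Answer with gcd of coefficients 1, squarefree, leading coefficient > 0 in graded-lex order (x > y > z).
2*x^2 + 3*x*z + 2*y^2 - y*z - 3*z^2

First, the picture has 2 separate pieces.
Next, deg p = 2.
Next, from the axis intercepts and sections: one z-axis crossing is at z = 0; it meets the y-axis at y = 0 (among the integer gridlines); one x-axis crossing is at x = 0.
Finally, matching integer coefficients to the picture gives p.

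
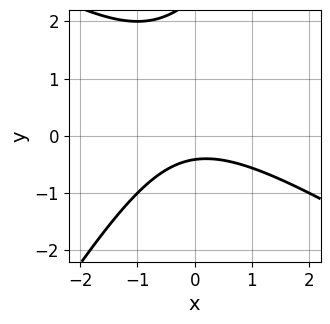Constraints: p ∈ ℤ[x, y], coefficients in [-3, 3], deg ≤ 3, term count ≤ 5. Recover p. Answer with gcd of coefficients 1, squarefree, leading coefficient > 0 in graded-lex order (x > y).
x^2 + x*y - y^2 + 2*y + 1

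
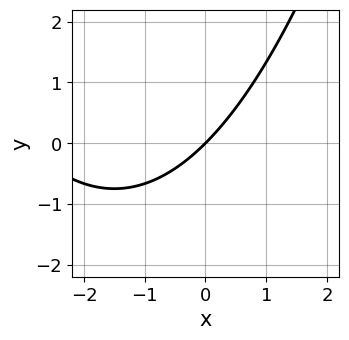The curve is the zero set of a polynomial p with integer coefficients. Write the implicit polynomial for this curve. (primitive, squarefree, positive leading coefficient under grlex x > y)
x^2 + 3*x - 3*y

(a) The degree is 2 — a generic line meets the curve in up to 2 points.
(b) From the visible intercepts: one y-axis crossing is at y = 0; it crosses the x-axis at the gridline x = 0.
(c) Assembling these constraints gives the stated polynomial.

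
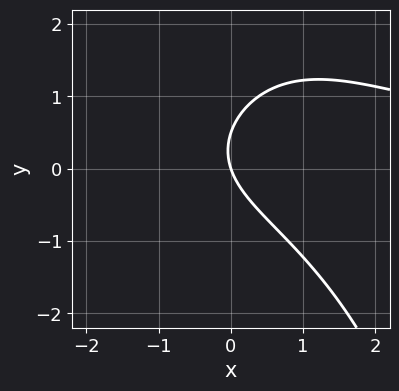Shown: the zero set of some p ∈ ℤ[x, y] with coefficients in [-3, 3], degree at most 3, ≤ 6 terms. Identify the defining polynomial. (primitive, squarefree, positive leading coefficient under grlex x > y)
(a) deg p = 3.
(b) Against the integer gridlines: one x-axis crossing is at x = 0; it meets the y-axis at y = 0 (among the integer gridlines).
(c) The integer polynomial consistent with all of this is the stated p.

x^2*y + 2*y^2 - 3*x - y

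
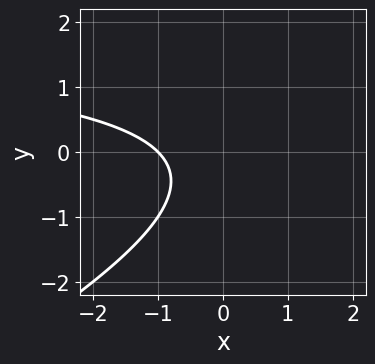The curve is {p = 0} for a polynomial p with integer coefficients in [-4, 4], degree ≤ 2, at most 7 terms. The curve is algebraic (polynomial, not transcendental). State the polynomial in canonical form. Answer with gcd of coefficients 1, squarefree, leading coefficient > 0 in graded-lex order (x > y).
First, the degree is 2 — the shape is more complex than any degree-1 curve.
Next, against the integer gridlines: one x-axis crossing is at x = -1; no y-intercept at any integer in the box.
Finally, the integer polynomial consistent with all of this is the stated p.

x*y - 2*y^2 - 2*x - y - 2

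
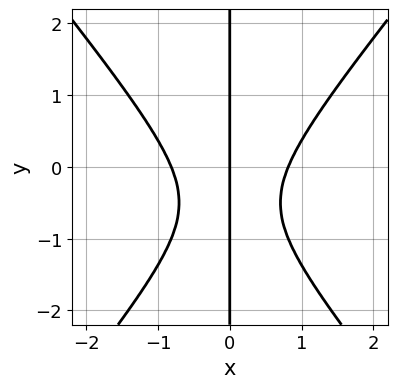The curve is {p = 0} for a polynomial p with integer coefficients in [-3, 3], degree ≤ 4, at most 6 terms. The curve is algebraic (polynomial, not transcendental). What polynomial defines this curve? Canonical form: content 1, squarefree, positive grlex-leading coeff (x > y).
1. deg p = 3. A generic line meets the curve in up to 3 points.
2. Checking where it meets the axes: one x-axis crossing is at x = 0; the visible y-axis segment lies entirely on the curve.
3. These observations pin down the coefficients.

3*x^3 - 2*x*y^2 - 2*x*y - 2*x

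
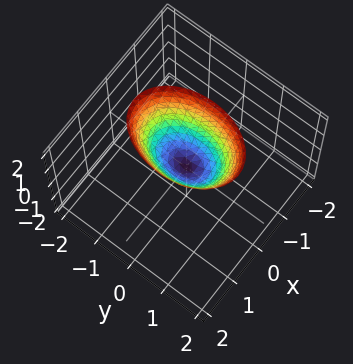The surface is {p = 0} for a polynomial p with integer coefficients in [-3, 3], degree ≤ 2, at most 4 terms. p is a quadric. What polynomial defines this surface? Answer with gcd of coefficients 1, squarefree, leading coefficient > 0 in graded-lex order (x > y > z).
2*x^2 + y^2 - z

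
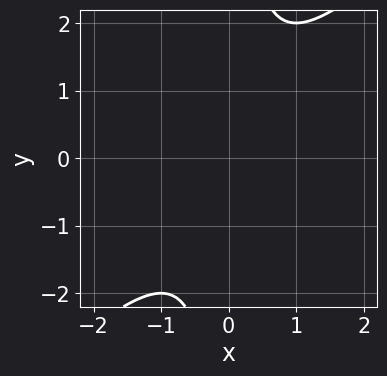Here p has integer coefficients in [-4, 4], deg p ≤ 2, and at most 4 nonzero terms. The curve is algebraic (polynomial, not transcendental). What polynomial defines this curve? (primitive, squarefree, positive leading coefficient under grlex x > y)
x^2 - x*y + 1

1. Degree: a generic line meets the curve in up to 2 points, so deg p = 2.
2. Reading off the gridlines: no y-intercept at any integer in the box; the curve avoids every integer x-axis point in the box.
3. Matching integer coefficients to the picture gives p.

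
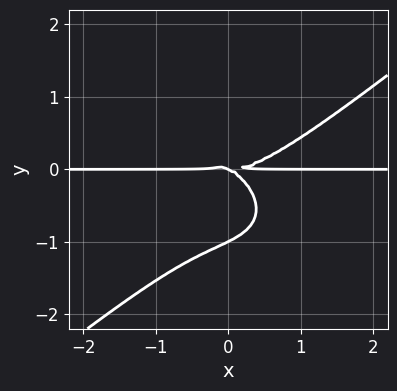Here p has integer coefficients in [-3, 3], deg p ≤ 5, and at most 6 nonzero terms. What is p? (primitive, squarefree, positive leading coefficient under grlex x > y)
x^3*y - 2*y^4 - x*y^2 - 2*y^3

1. Degree: no degree-3 curve has this shape, so deg p = 4.
2. Reading off the gridlines: the visible x-axis segment lies entirely on the curve; the y-axis gridline crossings are at y ∈ {-1, 0}.
3. Assembling these constraints gives the stated polynomial.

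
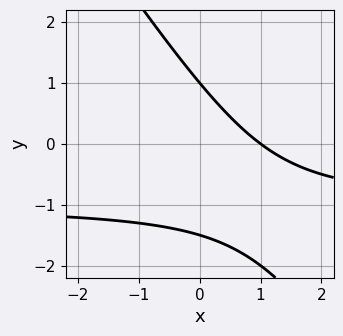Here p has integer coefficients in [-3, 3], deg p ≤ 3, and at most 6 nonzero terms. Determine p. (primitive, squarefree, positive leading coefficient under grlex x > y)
3*x*y + 2*y^2 + 3*x + y - 3

1. Degree: no degree-1 curve has this shape, so deg p = 2.
2. Against the integer gridlines: it crosses the y-axis at the gridline y = 1; it meets the x-axis at x = 1 (among the integer gridlines).
3. These observations pin down the coefficients.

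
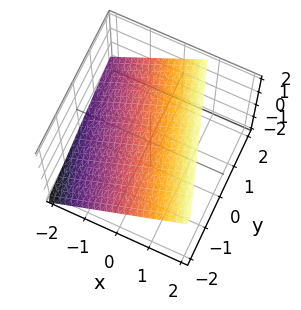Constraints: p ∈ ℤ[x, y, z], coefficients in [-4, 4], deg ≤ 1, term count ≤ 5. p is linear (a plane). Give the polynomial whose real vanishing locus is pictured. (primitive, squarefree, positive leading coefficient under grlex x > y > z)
3*x + y - 3*z + 2

(a) Degree: every cross-section is a straight line — this is a plane, so deg p = 1.
(b) Checking where it meets the axes: it crosses the y-axis at the gridline y = -2.
(c) These observations pin down the coefficients.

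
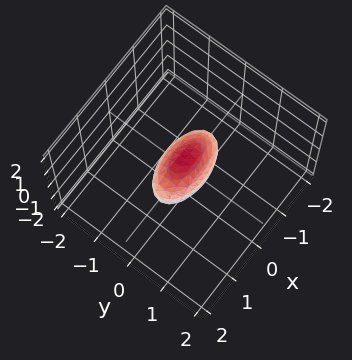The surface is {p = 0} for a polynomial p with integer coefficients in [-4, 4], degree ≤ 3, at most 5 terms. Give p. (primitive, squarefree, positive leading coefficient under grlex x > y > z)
x^2 + 3*y^2 + 2*z^2 - 1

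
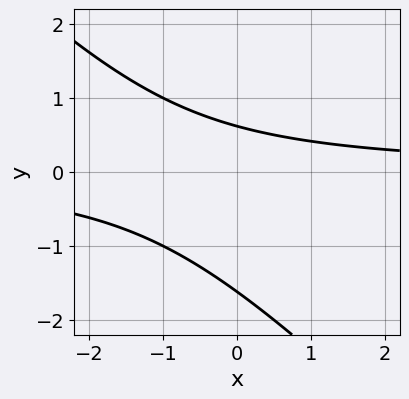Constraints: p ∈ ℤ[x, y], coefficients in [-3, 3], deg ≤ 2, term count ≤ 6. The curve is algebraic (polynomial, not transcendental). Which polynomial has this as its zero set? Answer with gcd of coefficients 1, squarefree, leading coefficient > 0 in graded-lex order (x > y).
(a) deg p = 2.
(b) Checking where it meets the axes: it misses every integer gridline on the x-axis.
(c) Fitting integer coefficients to these (and the overall shape) gives p.

x*y + y^2 + y - 1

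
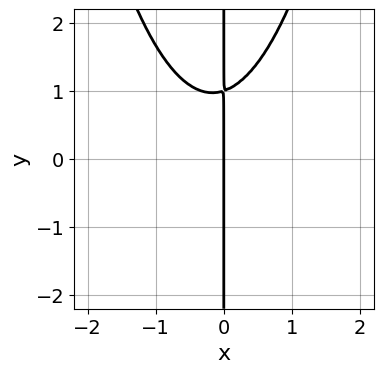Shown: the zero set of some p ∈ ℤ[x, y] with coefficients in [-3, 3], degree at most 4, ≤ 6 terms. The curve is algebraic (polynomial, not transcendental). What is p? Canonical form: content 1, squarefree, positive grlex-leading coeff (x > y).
3*x^3 + x^2 - 3*x*y + 3*x

1. The degree is 3 — no degree-2 curve has this shape.
2. Against the integer gridlines: one x-axis crossing is at x = 0; every point of the y-axis in the box is on the curve.
3. Fitting integer coefficients to these (and the overall shape) gives p.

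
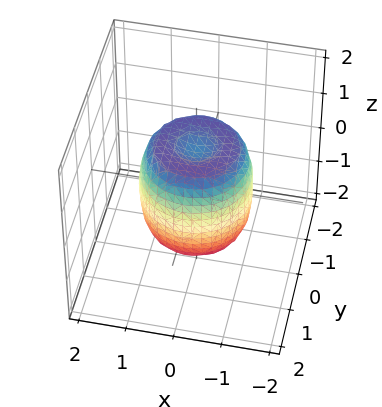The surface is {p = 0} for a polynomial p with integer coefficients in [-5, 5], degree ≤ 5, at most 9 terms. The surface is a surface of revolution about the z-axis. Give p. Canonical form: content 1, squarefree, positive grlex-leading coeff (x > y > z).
1. deg p = 4. No degree-3 surface has this shape.
2. Symmetry: the surface is invariant under rotation about z: p = q(x² + y², z).
3. Against the integer gridlines: the z-axis gridline crossings are at z ∈ {-1, 1}; a circular section at z = 0 has radius between 1 and 2.
4. Putting this together gives p.

2*x^4 + 4*x^2*y^2 + 2*y^4 - 2*x^2 - 2*y^2 + z^2 - 1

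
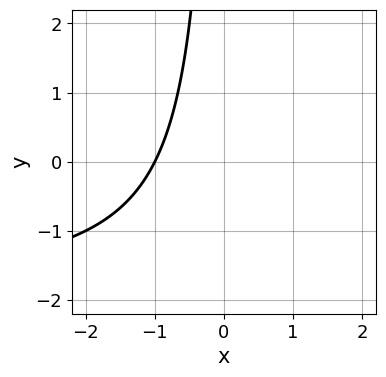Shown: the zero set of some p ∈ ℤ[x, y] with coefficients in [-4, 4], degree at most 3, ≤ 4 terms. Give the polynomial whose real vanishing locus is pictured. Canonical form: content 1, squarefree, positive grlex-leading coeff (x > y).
x*y + 2*x + 2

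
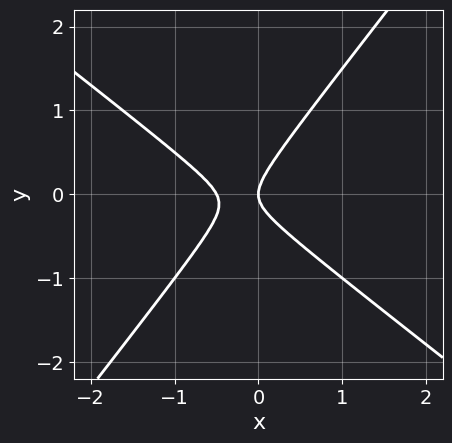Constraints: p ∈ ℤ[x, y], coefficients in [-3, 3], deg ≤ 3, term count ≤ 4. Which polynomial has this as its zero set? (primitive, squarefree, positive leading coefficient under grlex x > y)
(a) The degree is 2 — no degree-1 curve has this shape.
(b) From the visible intercepts: one x-axis crossing is at x = 0; one y-axis crossing is at y = 0.
(c) Assembling these constraints gives the stated polynomial.

2*x^2 + x*y - 2*y^2 + x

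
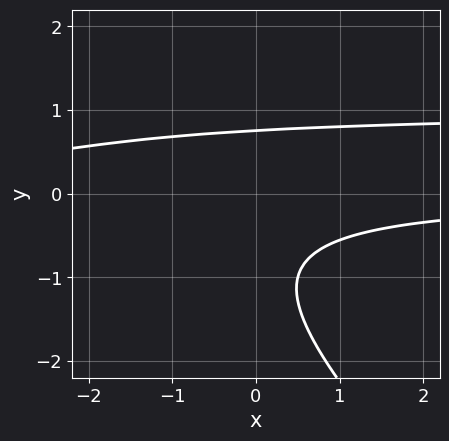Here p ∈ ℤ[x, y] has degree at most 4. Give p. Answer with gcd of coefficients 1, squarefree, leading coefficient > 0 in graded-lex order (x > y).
x*y^2 + y^3 - x*y + y^2 - 1

1. The degree is 3 — no degree-2 curve has this shape.
2. Observable constraints: the curve avoids every integer x-axis point in the box.
3. Solving for integer coefficients yields p as stated.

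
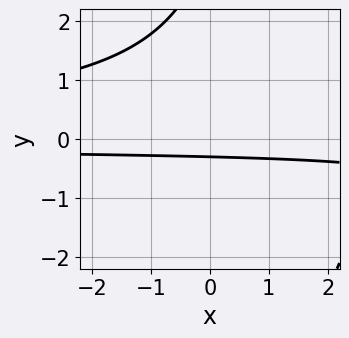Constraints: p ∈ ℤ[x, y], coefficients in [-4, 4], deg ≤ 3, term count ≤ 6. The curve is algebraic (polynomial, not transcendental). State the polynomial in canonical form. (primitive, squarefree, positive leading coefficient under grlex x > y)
1. The degree is 3 — a generic line meets the curve in up to 3 points.
2. From the visible intercepts: the curve avoids every integer x-axis point in the box.
3. Putting this together gives p.

x*y^2 - y^2 + 3*y + 1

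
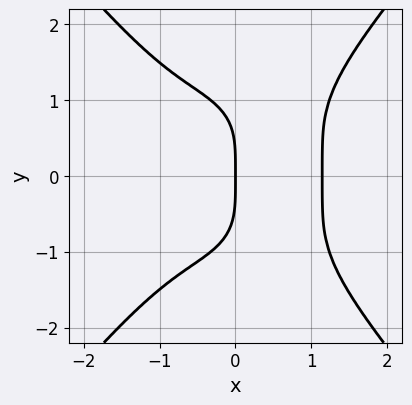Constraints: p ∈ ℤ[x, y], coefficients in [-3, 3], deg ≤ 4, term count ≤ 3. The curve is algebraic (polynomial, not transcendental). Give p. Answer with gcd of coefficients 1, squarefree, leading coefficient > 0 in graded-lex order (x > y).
2*x^4 - y^4 - 3*x

1. Degree: the shape is more complex than any degree-3 curve, so deg p = 4.
2. Symmetries: mirror symmetry y ↦ −y ⇒ only even powers of y.
3. Reading off the gridlines: one y-axis crossing is at y = 0; it meets the x-axis at x = 0 (among the integer gridlines).
4. The integer polynomial consistent with all of this is the stated p.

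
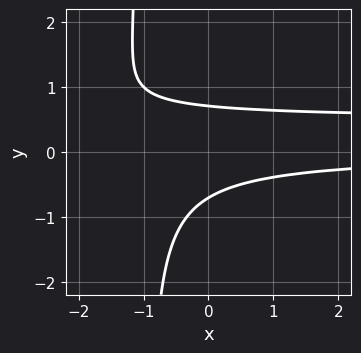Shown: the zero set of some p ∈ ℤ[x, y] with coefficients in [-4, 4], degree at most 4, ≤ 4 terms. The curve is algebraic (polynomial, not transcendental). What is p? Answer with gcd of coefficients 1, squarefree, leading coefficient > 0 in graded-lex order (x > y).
Degree: no degree-2 curve has this shape, so deg p = 3.
From the axis intercepts and sections: it misses every integer gridline on the x-axis.
Assembling these constraints gives the stated polynomial.

2*x*y^2 - x*y + 2*y^2 - 1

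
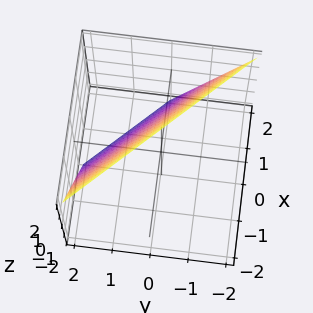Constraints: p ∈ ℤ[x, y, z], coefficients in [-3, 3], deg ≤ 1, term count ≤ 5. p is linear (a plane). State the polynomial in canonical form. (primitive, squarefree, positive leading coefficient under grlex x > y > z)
2*x + 2*y + z - 2

First, degree: every cross-section is a straight line — this is a plane, so deg p = 1.
Then, checking where it meets the axes: it meets the x-axis at x = 1 (among the integer gridlines); it meets the y-axis at y = 1 (among the integer gridlines); it crosses the z-axis at the gridline z = 2.
Finally, these observations pin down the coefficients.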